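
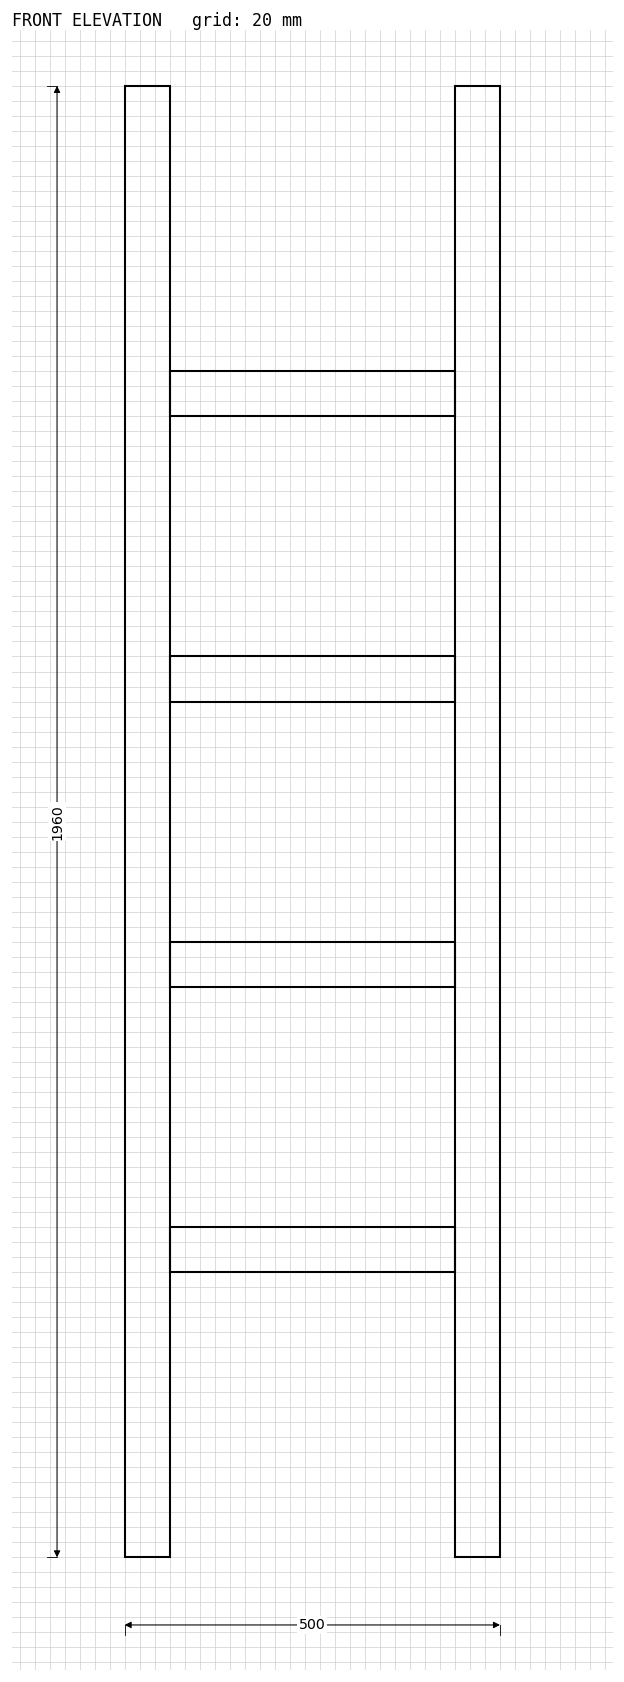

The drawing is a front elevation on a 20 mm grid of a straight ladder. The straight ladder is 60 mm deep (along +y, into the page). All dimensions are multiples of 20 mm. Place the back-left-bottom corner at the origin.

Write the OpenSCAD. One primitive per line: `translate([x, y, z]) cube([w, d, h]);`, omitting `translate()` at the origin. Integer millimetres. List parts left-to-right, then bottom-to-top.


cube([60, 60, 1960]);
translate([60, 0, 380]) cube([380, 60, 60]);
translate([60, 0, 760]) cube([380, 60, 60]);
translate([60, 0, 1140]) cube([380, 60, 60]);
translate([60, 0, 1520]) cube([380, 60, 60]);
translate([440, 0, 0]) cube([60, 60, 1960]);


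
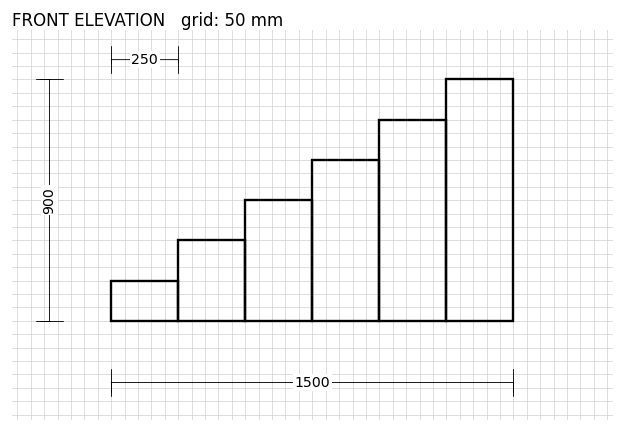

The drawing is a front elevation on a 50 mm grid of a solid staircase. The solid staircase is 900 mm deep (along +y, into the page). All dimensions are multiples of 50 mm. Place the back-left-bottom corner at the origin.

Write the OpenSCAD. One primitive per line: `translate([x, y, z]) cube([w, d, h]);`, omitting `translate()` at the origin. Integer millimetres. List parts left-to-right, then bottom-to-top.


cube([250, 900, 150]);
translate([250, 0, 0]) cube([250, 900, 300]);
translate([500, 0, 0]) cube([250, 900, 450]);
translate([750, 0, 0]) cube([250, 900, 600]);
translate([1000, 0, 0]) cube([250, 900, 750]);
translate([1250, 0, 0]) cube([250, 900, 900]);


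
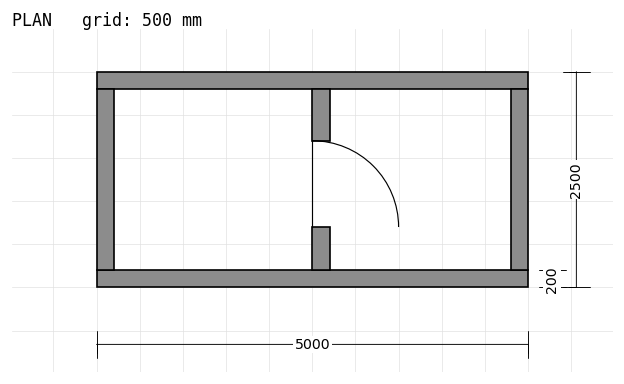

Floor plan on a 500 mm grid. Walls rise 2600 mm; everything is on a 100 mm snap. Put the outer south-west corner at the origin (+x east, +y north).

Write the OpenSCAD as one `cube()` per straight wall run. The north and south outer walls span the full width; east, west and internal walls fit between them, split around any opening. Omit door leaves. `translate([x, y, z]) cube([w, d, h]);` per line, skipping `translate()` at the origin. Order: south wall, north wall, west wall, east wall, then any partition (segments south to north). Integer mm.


cube([5000, 200, 2600]);
translate([0, 2300, 0]) cube([5000, 200, 2600]);
translate([0, 200, 0]) cube([200, 2100, 2600]);
translate([4800, 200, 0]) cube([200, 2100, 2600]);
translate([2500, 200, 0]) cube([200, 500, 2600]);
translate([2500, 1700, 0]) cube([200, 600, 2600]);


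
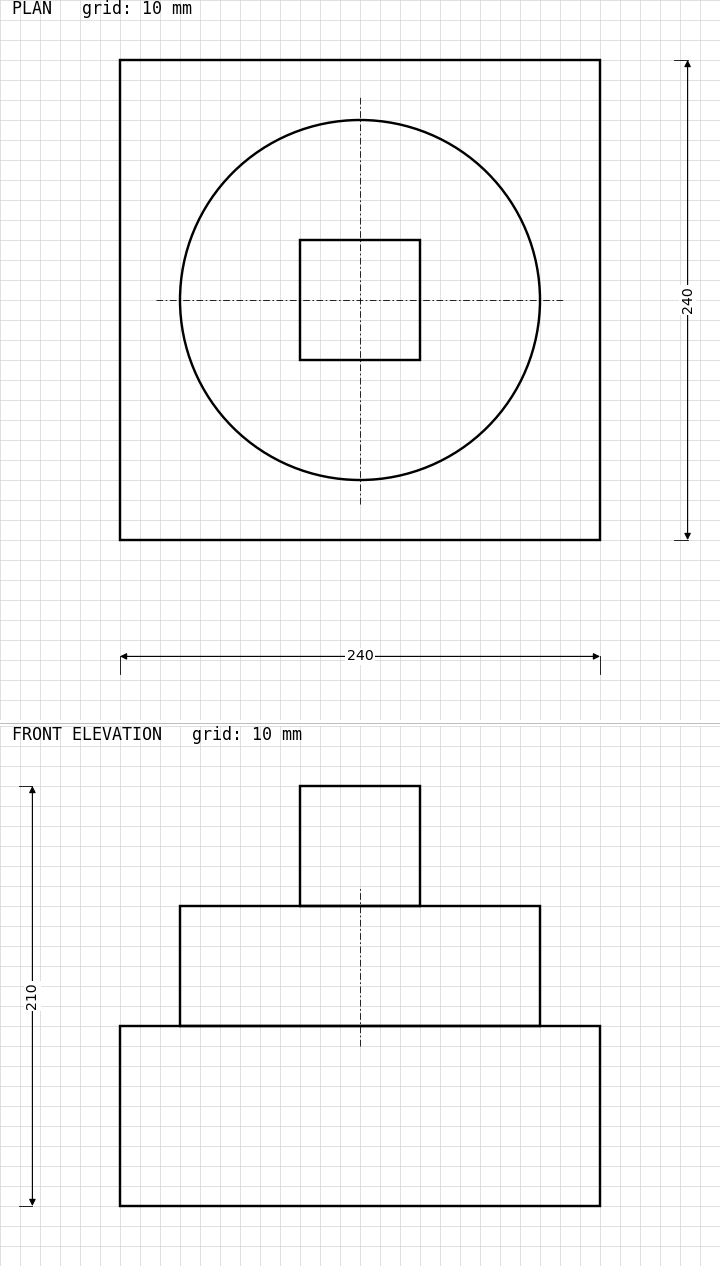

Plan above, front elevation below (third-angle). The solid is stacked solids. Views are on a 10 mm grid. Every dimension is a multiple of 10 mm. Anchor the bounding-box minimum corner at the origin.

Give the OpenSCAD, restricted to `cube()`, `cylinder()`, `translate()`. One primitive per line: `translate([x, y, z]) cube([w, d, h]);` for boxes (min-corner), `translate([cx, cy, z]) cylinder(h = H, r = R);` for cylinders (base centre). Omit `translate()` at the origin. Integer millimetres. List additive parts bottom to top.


cube([240, 240, 90]);
translate([120, 120, 90]) cylinder(h = 60, r = 90);
translate([90, 90, 150]) cube([60, 60, 60]);


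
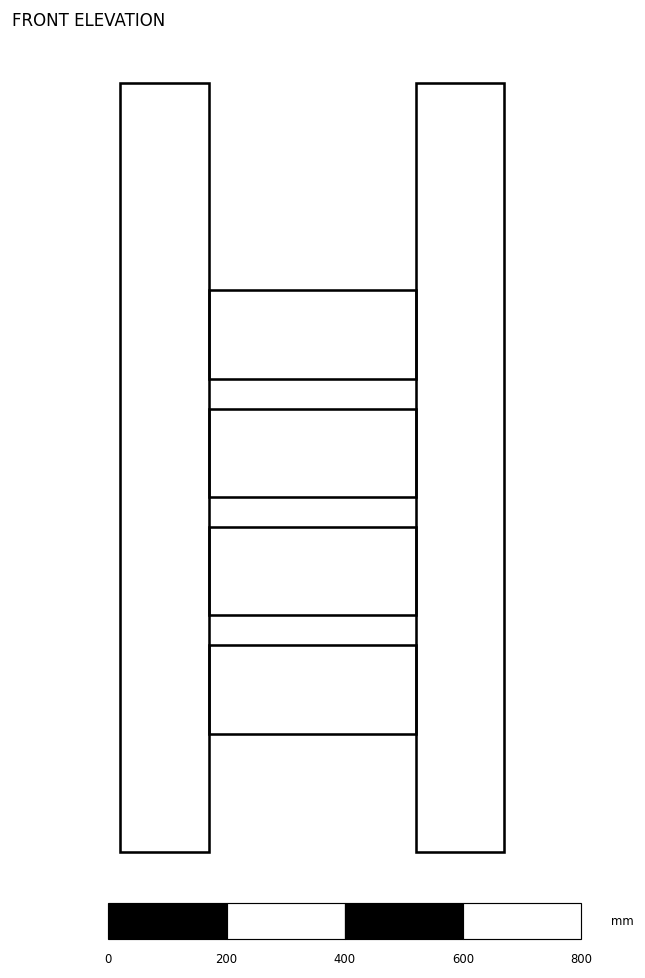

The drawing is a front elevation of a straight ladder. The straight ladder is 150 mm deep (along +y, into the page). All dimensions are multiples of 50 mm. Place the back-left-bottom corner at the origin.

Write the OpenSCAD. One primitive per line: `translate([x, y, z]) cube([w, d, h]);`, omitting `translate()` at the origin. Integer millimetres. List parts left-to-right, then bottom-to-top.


cube([150, 150, 1300]);
translate([150, 0, 200]) cube([350, 150, 150]);
translate([150, 0, 400]) cube([350, 150, 150]);
translate([150, 0, 600]) cube([350, 150, 150]);
translate([150, 0, 800]) cube([350, 150, 150]);
translate([500, 0, 0]) cube([150, 150, 1300]);


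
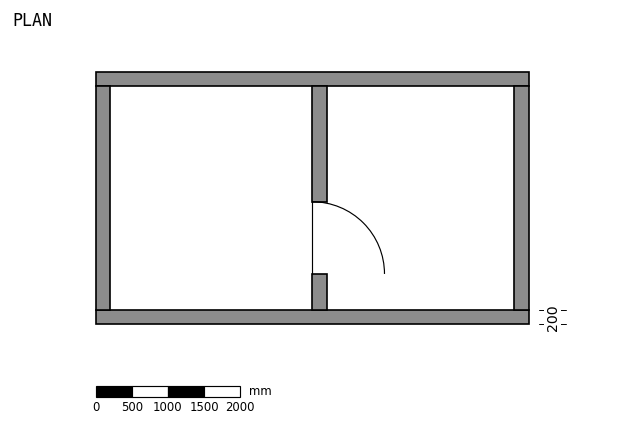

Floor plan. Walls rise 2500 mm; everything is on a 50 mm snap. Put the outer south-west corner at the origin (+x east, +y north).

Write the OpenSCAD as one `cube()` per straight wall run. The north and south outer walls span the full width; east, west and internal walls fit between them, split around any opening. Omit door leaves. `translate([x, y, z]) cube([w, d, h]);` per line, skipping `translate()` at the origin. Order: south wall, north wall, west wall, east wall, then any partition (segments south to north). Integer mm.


cube([6000, 200, 2500]);
translate([0, 3300, 0]) cube([6000, 200, 2500]);
translate([0, 200, 0]) cube([200, 3100, 2500]);
translate([5800, 200, 0]) cube([200, 3100, 2500]);
translate([3000, 200, 0]) cube([200, 500, 2500]);
translate([3000, 1700, 0]) cube([200, 1600, 2500]);


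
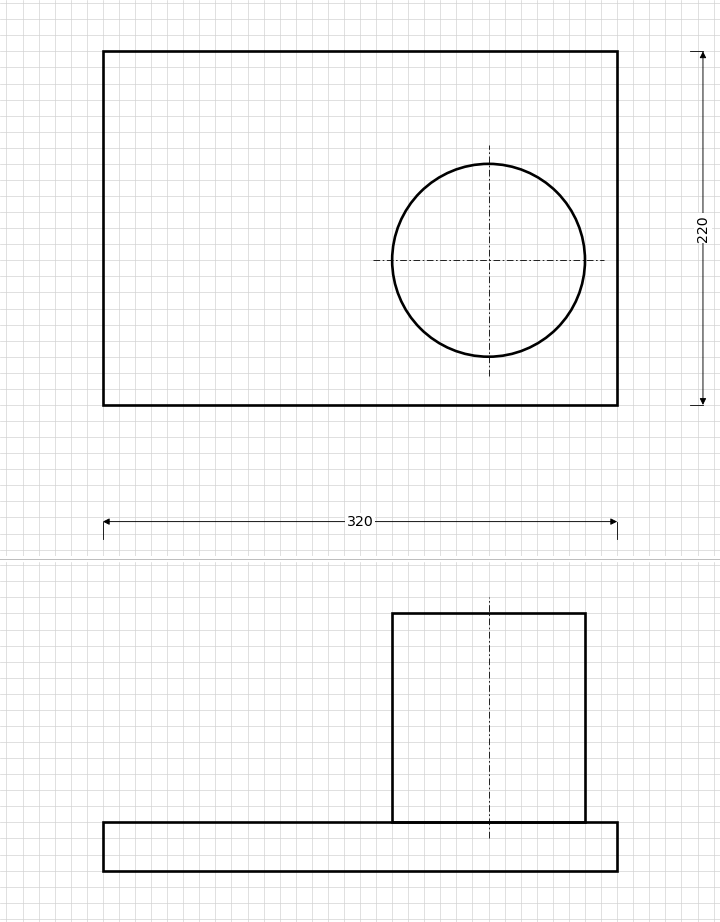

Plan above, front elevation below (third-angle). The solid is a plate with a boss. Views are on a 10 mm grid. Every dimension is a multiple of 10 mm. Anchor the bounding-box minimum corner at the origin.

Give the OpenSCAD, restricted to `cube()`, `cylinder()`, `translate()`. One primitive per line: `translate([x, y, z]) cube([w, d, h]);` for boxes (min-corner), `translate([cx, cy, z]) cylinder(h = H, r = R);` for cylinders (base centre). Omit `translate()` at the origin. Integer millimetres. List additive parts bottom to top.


cube([320, 220, 30]);
translate([240, 90, 30]) cylinder(h = 130, r = 60);


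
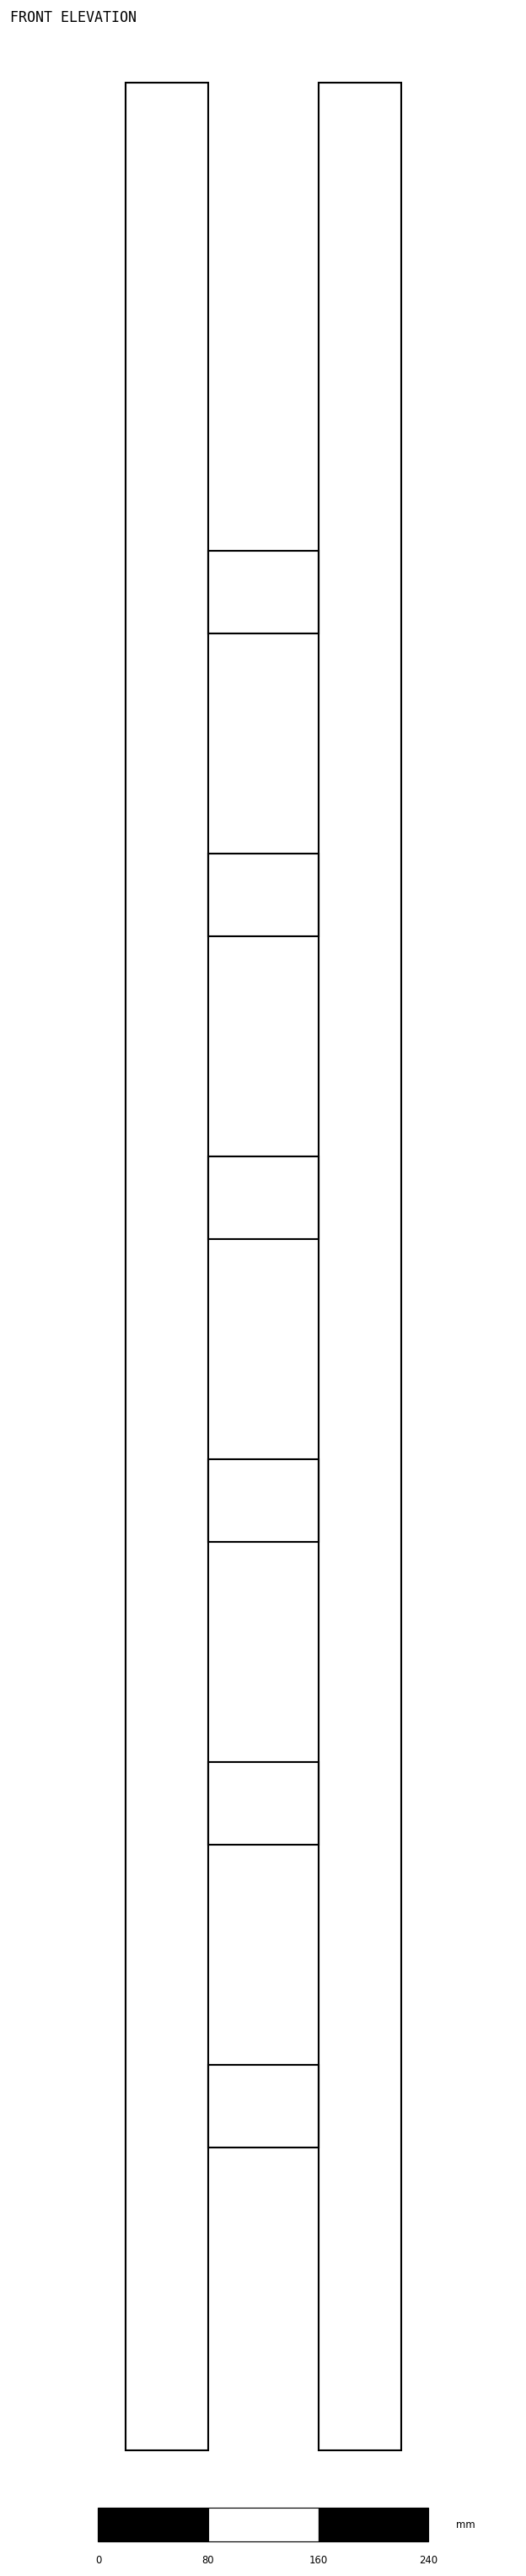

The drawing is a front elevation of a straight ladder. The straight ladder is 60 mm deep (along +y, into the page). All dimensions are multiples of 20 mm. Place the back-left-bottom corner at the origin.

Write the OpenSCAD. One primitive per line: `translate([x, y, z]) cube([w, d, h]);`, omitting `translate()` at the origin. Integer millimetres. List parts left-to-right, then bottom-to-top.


cube([60, 60, 1720]);
translate([60, 0, 220]) cube([80, 60, 60]);
translate([60, 0, 440]) cube([80, 60, 60]);
translate([60, 0, 660]) cube([80, 60, 60]);
translate([60, 0, 880]) cube([80, 60, 60]);
translate([60, 0, 1100]) cube([80, 60, 60]);
translate([60, 0, 1320]) cube([80, 60, 60]);
translate([140, 0, 0]) cube([60, 60, 1720]);


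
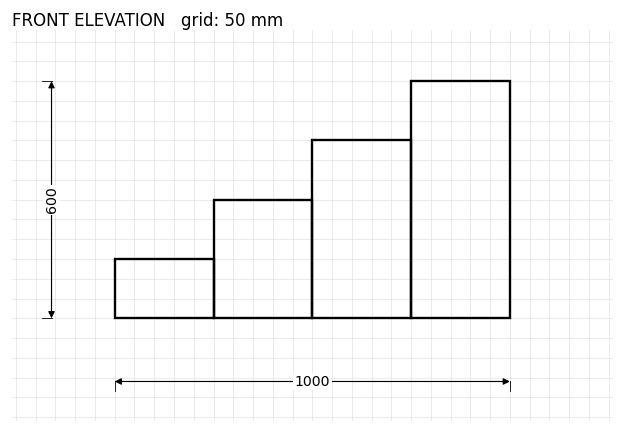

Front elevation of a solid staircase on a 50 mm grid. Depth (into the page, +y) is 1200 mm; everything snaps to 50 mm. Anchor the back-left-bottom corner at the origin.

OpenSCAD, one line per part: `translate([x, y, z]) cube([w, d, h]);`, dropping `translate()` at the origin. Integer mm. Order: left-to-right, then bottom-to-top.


cube([250, 1200, 150]);
translate([250, 0, 0]) cube([250, 1200, 300]);
translate([500, 0, 0]) cube([250, 1200, 450]);
translate([750, 0, 0]) cube([250, 1200, 600]);


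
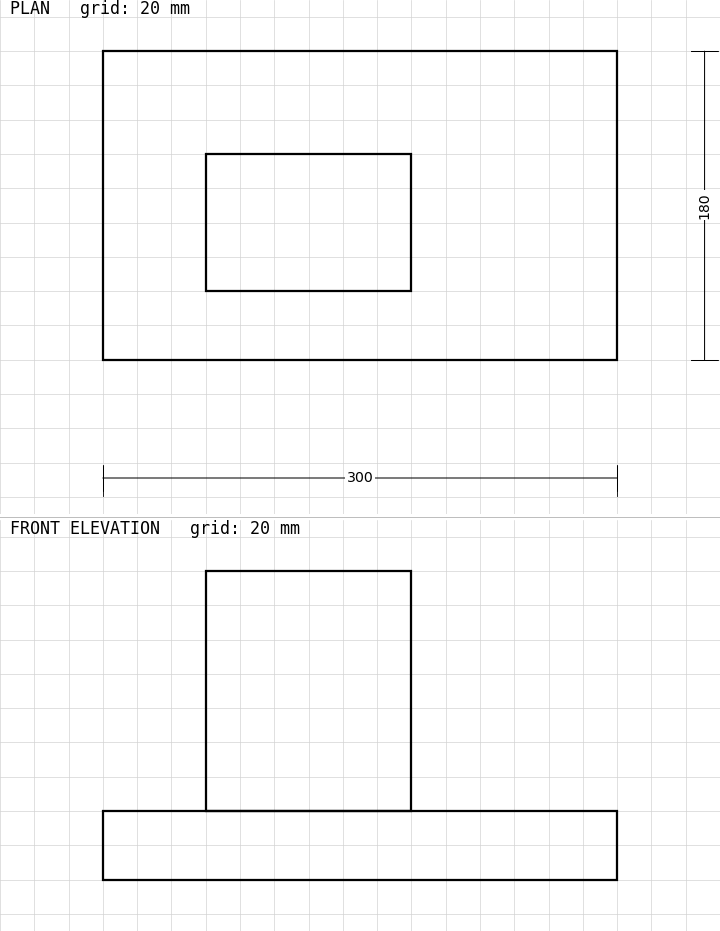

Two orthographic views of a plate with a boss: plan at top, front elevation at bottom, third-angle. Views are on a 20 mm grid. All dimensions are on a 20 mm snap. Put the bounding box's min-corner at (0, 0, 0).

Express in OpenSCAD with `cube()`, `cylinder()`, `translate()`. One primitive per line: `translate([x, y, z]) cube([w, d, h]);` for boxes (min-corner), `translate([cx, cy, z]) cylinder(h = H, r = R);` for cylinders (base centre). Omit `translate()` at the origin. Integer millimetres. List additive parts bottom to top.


cube([300, 180, 40]);
translate([60, 40, 40]) cube([120, 80, 140]);


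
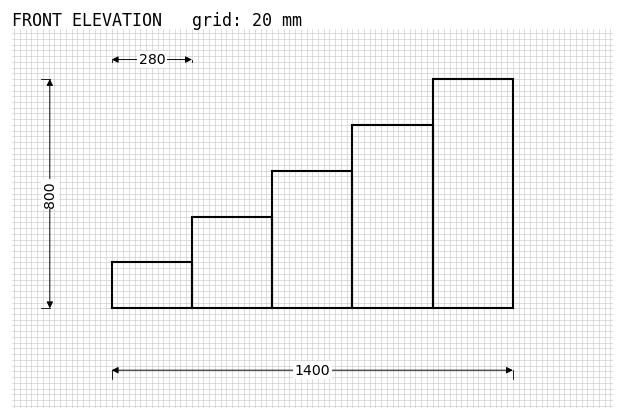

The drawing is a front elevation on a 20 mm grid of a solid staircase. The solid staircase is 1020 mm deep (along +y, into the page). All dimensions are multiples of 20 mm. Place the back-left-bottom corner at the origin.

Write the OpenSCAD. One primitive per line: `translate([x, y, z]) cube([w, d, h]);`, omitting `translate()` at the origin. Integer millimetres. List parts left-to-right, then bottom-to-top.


cube([280, 1020, 160]);
translate([280, 0, 0]) cube([280, 1020, 320]);
translate([560, 0, 0]) cube([280, 1020, 480]);
translate([840, 0, 0]) cube([280, 1020, 640]);
translate([1120, 0, 0]) cube([280, 1020, 800]);


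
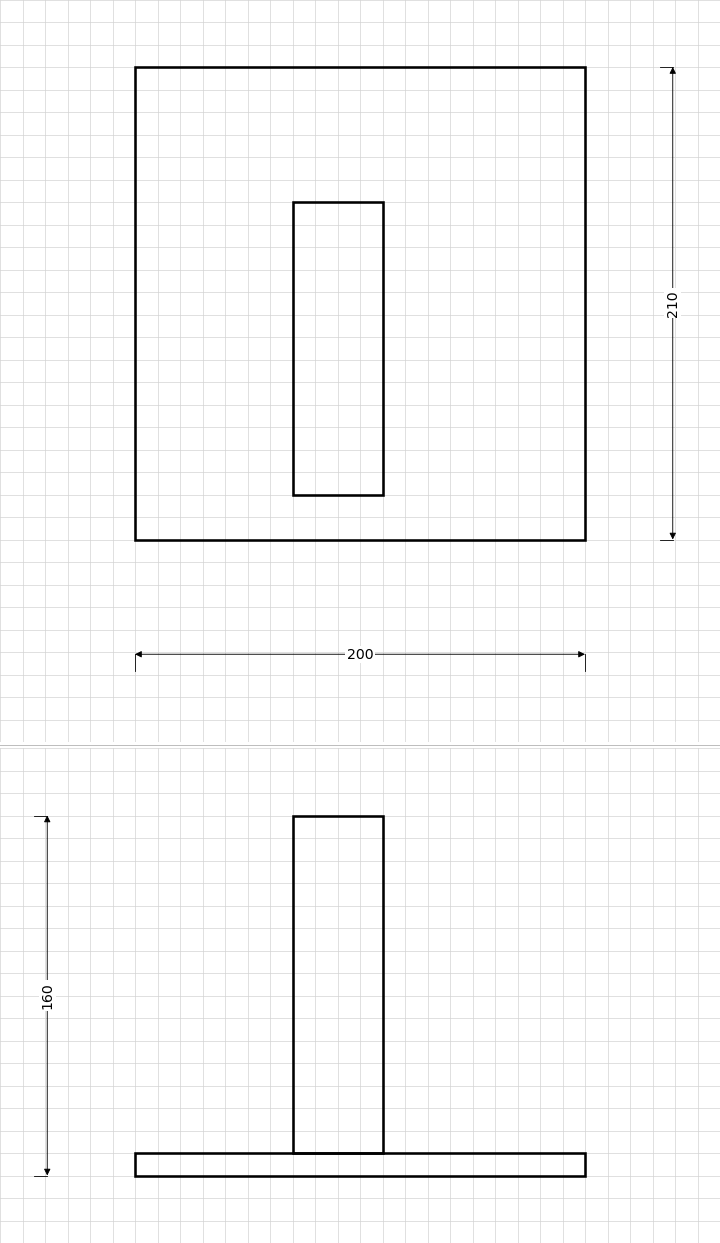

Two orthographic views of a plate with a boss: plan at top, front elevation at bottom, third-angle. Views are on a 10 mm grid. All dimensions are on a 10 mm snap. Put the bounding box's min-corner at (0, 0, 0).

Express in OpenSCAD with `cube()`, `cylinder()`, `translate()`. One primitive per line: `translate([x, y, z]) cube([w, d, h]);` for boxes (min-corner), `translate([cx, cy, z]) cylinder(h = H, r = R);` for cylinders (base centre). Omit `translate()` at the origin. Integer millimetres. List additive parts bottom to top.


cube([200, 210, 10]);
translate([70, 20, 10]) cube([40, 130, 150]);


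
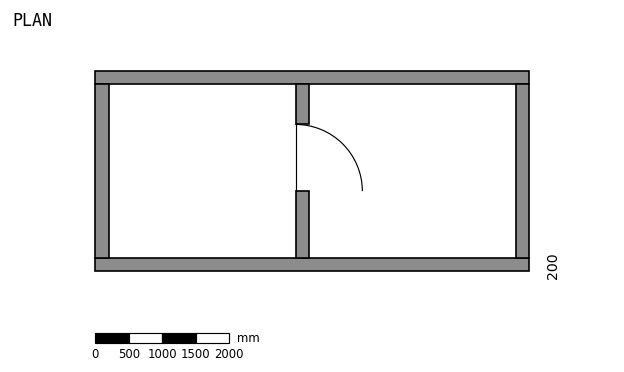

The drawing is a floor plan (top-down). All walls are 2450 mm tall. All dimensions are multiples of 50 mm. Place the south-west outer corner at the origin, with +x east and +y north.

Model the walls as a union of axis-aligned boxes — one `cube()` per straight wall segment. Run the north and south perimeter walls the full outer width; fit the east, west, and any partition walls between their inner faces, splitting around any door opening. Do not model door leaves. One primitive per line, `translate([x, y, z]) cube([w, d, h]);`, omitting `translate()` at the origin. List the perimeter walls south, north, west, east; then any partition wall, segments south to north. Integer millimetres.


cube([6500, 200, 2450]);
translate([0, 2800, 0]) cube([6500, 200, 2450]);
translate([0, 200, 0]) cube([200, 2600, 2450]);
translate([6300, 200, 0]) cube([200, 2600, 2450]);
translate([3000, 200, 0]) cube([200, 1000, 2450]);
translate([3000, 2200, 0]) cube([200, 600, 2450]);


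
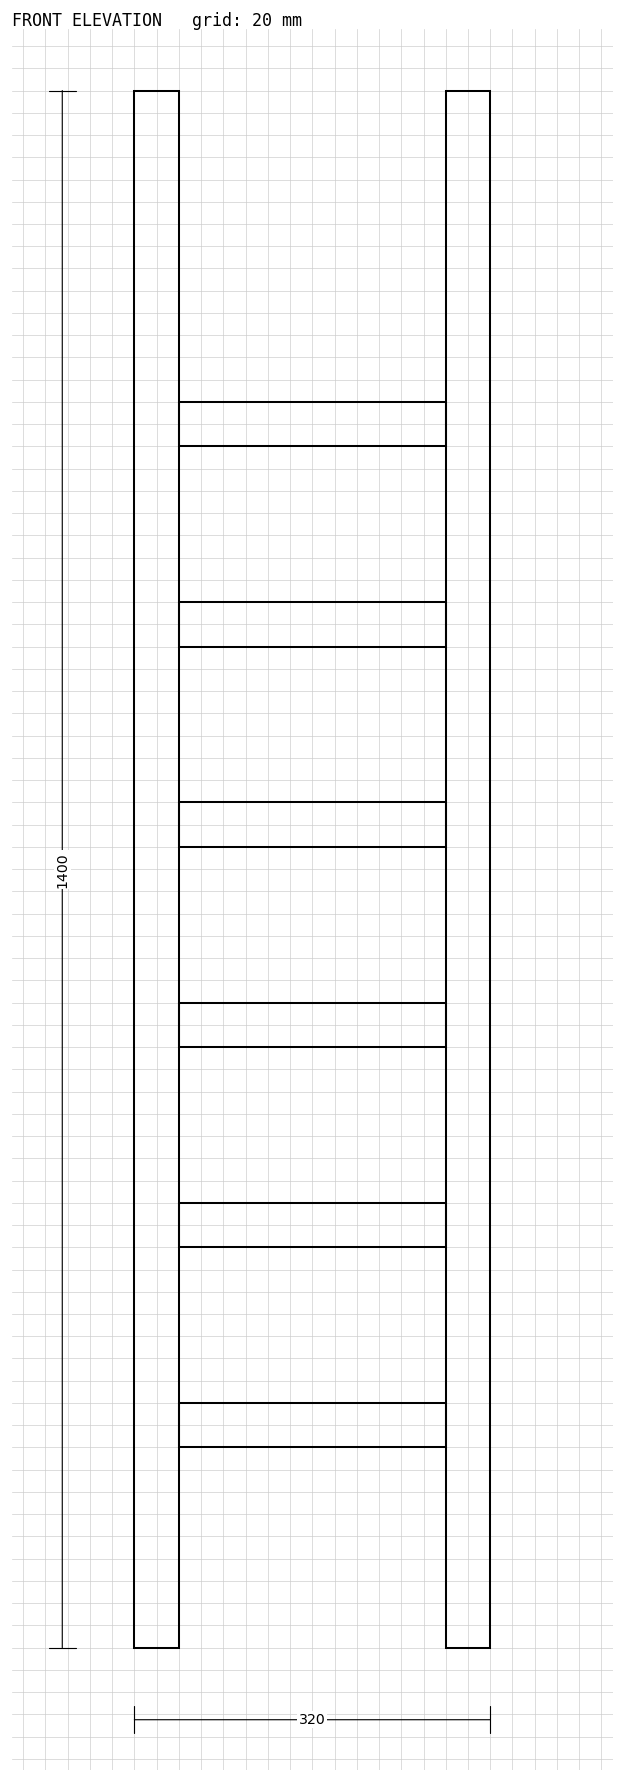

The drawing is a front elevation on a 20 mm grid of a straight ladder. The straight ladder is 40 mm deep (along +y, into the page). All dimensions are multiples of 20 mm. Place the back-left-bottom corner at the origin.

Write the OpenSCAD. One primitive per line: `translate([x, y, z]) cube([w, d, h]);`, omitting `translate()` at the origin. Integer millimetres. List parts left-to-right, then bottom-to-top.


cube([40, 40, 1400]);
translate([40, 0, 180]) cube([240, 40, 40]);
translate([40, 0, 360]) cube([240, 40, 40]);
translate([40, 0, 540]) cube([240, 40, 40]);
translate([40, 0, 720]) cube([240, 40, 40]);
translate([40, 0, 900]) cube([240, 40, 40]);
translate([40, 0, 1080]) cube([240, 40, 40]);
translate([280, 0, 0]) cube([40, 40, 1400]);


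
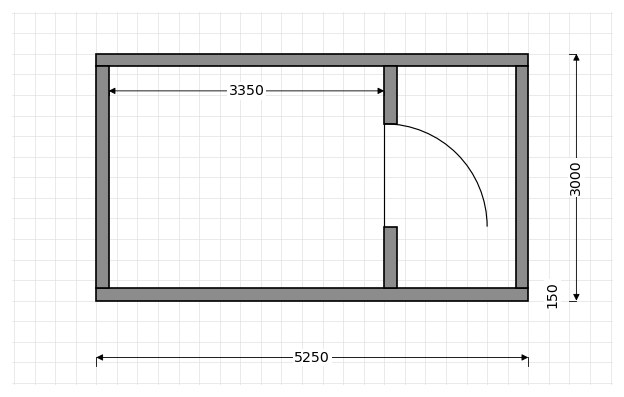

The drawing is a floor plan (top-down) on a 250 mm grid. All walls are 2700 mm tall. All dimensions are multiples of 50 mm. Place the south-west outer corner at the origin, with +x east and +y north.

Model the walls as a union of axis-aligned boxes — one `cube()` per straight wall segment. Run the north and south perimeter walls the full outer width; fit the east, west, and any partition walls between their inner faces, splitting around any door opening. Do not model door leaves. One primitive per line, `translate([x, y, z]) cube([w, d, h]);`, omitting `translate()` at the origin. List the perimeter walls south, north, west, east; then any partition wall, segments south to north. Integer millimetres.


cube([5250, 150, 2700]);
translate([0, 2850, 0]) cube([5250, 150, 2700]);
translate([0, 150, 0]) cube([150, 2700, 2700]);
translate([5100, 150, 0]) cube([150, 2700, 2700]);
translate([3500, 150, 0]) cube([150, 750, 2700]);
translate([3500, 2150, 0]) cube([150, 700, 2700]);


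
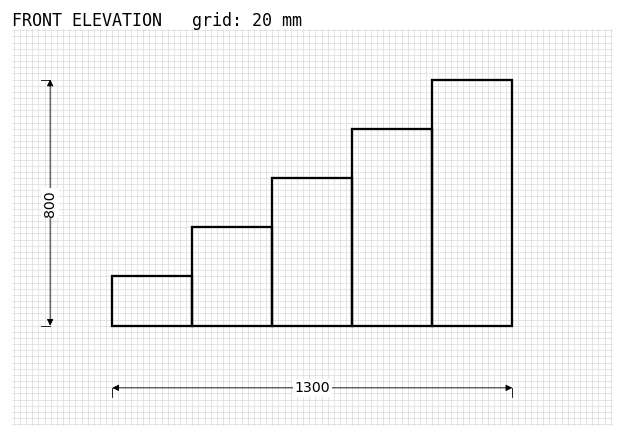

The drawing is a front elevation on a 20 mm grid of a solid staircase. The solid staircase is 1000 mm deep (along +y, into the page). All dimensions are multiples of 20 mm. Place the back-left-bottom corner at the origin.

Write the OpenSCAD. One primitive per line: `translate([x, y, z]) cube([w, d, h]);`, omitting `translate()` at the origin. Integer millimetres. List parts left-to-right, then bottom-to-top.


cube([260, 1000, 160]);
translate([260, 0, 0]) cube([260, 1000, 320]);
translate([520, 0, 0]) cube([260, 1000, 480]);
translate([780, 0, 0]) cube([260, 1000, 640]);
translate([1040, 0, 0]) cube([260, 1000, 800]);


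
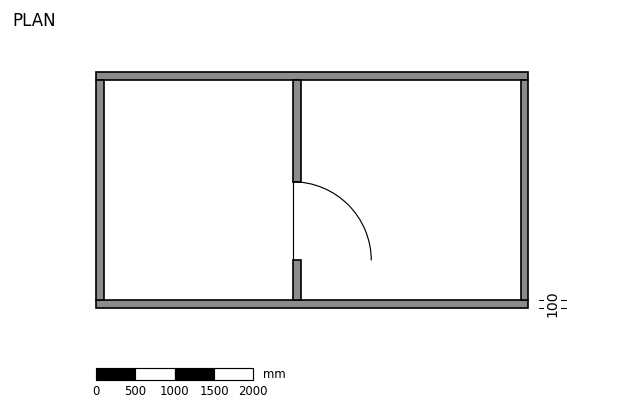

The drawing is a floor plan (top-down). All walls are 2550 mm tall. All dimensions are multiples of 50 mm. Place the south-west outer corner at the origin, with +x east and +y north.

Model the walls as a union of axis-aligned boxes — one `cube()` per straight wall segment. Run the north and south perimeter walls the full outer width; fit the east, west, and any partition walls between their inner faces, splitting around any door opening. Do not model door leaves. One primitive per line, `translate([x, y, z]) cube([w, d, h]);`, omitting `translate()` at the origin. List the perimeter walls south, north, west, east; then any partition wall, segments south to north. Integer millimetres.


cube([5500, 100, 2550]);
translate([0, 2900, 0]) cube([5500, 100, 2550]);
translate([0, 100, 0]) cube([100, 2800, 2550]);
translate([5400, 100, 0]) cube([100, 2800, 2550]);
translate([2500, 100, 0]) cube([100, 500, 2550]);
translate([2500, 1600, 0]) cube([100, 1300, 2550]);


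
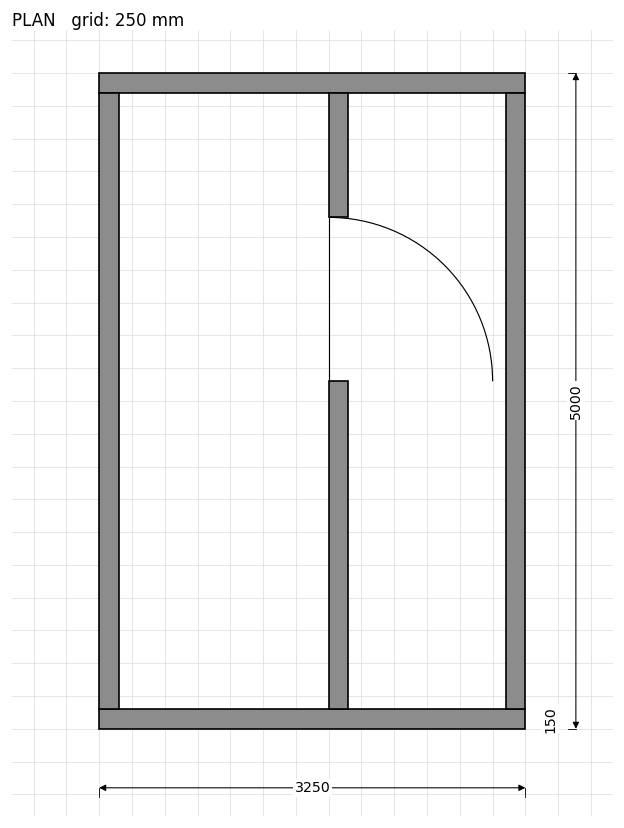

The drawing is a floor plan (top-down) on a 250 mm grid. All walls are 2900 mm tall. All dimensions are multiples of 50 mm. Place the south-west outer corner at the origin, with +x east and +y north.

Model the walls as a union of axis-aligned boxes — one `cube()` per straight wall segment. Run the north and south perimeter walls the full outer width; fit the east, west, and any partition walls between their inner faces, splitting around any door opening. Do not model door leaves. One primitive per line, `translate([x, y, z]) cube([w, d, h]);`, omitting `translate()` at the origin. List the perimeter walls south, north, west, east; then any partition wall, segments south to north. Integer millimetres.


cube([3250, 150, 2900]);
translate([0, 4850, 0]) cube([3250, 150, 2900]);
translate([0, 150, 0]) cube([150, 4700, 2900]);
translate([3100, 150, 0]) cube([150, 4700, 2900]);
translate([1750, 150, 0]) cube([150, 2500, 2900]);
translate([1750, 3900, 0]) cube([150, 950, 2900]);


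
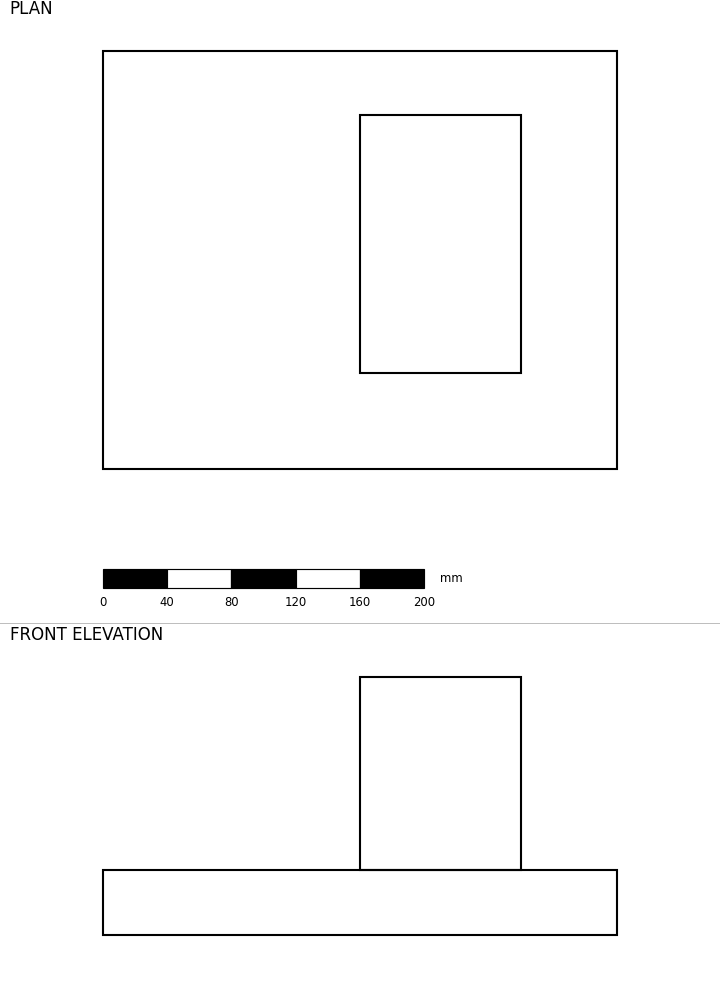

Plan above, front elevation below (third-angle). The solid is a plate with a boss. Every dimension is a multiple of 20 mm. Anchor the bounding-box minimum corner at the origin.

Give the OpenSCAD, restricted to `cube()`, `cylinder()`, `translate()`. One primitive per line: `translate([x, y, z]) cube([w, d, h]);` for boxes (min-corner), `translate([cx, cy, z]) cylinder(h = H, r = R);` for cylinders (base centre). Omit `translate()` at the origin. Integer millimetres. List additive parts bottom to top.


cube([320, 260, 40]);
translate([160, 60, 40]) cube([100, 160, 120]);


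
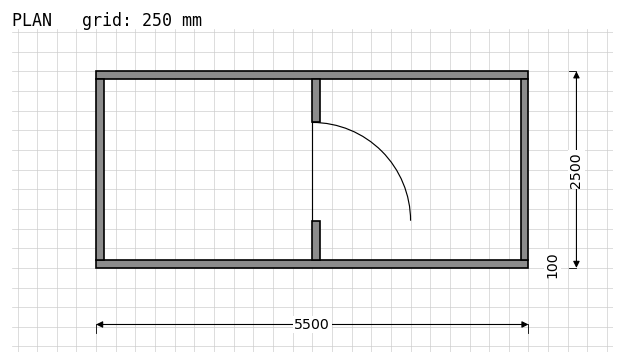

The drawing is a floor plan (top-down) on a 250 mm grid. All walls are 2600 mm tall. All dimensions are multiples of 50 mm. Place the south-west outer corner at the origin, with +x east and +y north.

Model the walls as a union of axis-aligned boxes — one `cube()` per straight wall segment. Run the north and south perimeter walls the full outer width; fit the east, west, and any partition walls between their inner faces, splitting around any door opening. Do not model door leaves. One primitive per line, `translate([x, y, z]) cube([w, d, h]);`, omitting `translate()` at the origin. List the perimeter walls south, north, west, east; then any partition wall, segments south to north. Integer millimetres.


cube([5500, 100, 2600]);
translate([0, 2400, 0]) cube([5500, 100, 2600]);
translate([0, 100, 0]) cube([100, 2300, 2600]);
translate([5400, 100, 0]) cube([100, 2300, 2600]);
translate([2750, 100, 0]) cube([100, 500, 2600]);
translate([2750, 1850, 0]) cube([100, 550, 2600]);


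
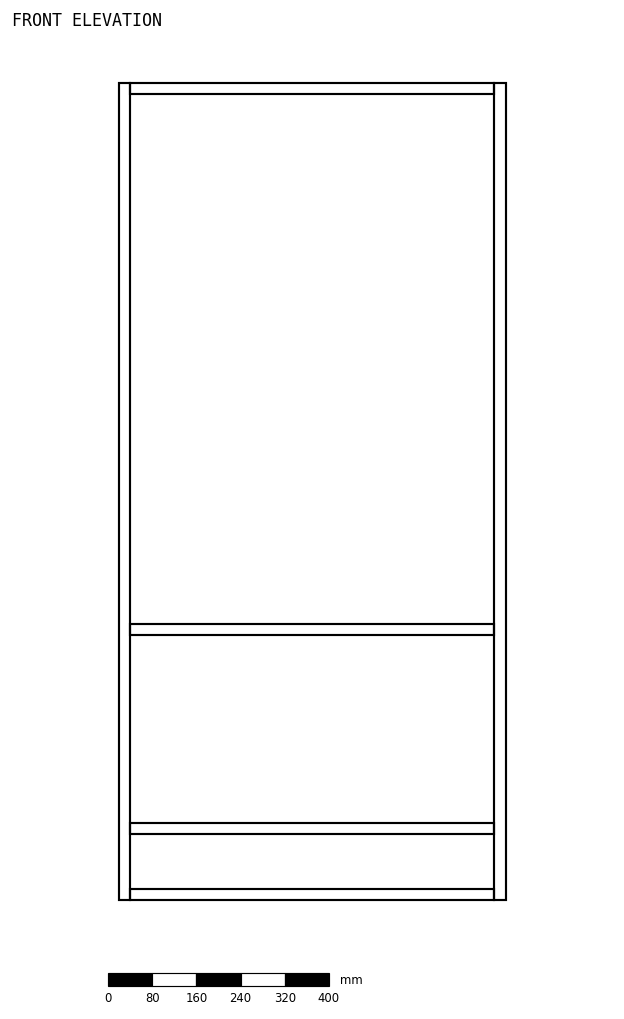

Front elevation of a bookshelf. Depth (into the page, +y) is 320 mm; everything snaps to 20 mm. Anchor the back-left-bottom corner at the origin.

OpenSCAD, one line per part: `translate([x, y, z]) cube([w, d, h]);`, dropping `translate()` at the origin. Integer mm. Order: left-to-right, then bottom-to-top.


cube([20, 320, 1480]);
translate([20, 0, 0]) cube([660, 320, 20]);
translate([20, 0, 120]) cube([660, 320, 20]);
translate([20, 0, 480]) cube([660, 320, 20]);
translate([20, 0, 1460]) cube([660, 320, 20]);
translate([680, 0, 0]) cube([20, 320, 1480]);


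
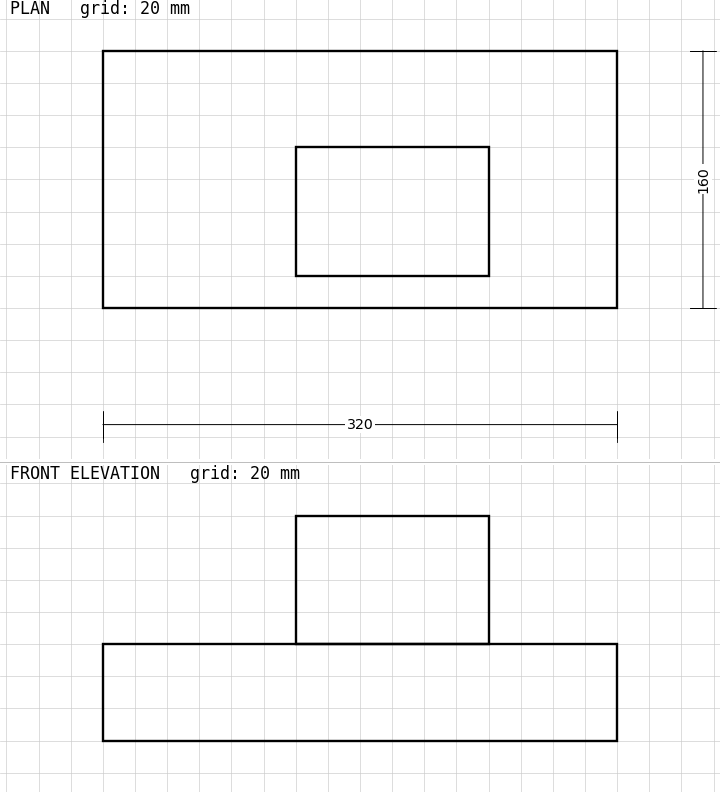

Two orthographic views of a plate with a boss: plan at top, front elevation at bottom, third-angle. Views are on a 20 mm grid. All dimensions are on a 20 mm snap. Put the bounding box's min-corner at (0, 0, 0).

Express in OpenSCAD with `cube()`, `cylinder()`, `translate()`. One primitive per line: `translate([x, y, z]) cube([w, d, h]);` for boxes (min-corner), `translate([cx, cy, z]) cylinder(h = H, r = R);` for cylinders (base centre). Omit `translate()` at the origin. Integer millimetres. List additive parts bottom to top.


cube([320, 160, 60]);
translate([120, 20, 60]) cube([120, 80, 80]);


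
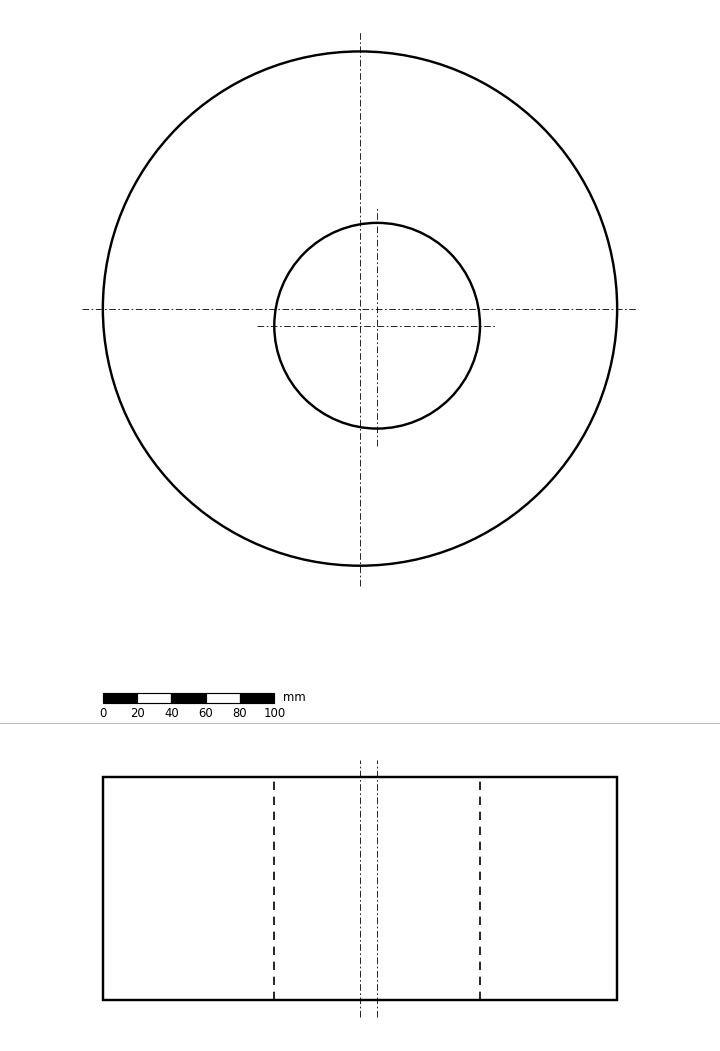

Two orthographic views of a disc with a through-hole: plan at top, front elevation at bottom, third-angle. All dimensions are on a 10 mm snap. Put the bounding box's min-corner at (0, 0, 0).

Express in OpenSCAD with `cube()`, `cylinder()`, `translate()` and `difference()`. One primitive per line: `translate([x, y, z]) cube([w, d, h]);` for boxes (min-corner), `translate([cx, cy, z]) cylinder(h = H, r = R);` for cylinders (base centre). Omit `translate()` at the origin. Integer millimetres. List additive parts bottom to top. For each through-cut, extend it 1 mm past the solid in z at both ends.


difference() {
  translate([150, 150, 0]) cylinder(h = 130, r = 150);
  translate([160, 140, -1]) cylinder(h = 132, r = 60);
}


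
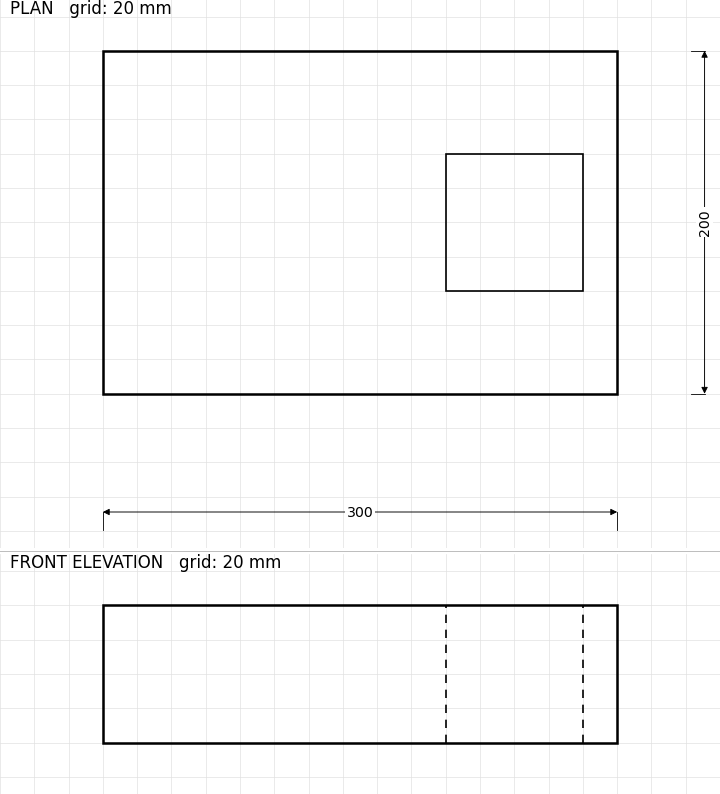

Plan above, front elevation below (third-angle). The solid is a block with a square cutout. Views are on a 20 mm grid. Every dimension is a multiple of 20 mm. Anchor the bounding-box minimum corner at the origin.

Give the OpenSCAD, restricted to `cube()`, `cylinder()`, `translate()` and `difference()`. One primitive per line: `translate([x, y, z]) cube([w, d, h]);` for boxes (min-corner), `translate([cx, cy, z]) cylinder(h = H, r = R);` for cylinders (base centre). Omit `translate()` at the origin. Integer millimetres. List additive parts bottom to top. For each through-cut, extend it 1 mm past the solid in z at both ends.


difference() {
  cube([300, 200, 80]);
  translate([200, 60, -1]) cube([80, 80, 82]);
}


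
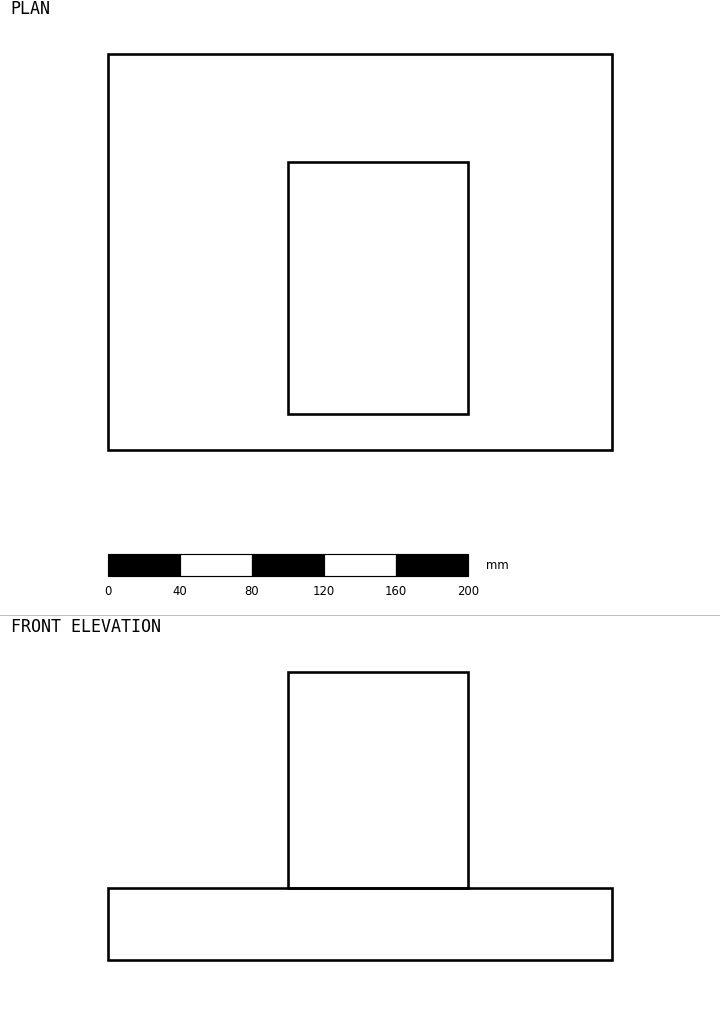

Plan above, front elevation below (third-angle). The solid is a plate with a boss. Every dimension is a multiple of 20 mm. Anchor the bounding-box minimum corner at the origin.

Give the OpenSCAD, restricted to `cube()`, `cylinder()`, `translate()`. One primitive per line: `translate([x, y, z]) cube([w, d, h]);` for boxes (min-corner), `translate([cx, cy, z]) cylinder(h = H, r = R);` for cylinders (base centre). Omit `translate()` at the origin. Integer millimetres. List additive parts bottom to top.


cube([280, 220, 40]);
translate([100, 20, 40]) cube([100, 140, 120]);


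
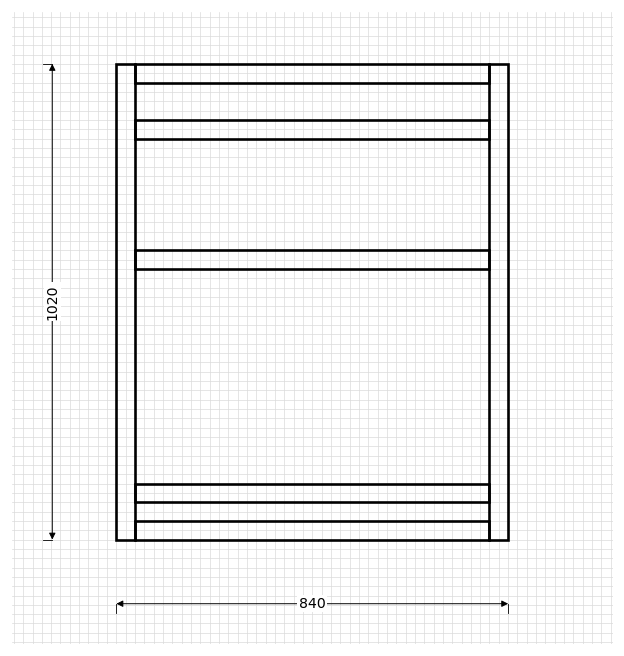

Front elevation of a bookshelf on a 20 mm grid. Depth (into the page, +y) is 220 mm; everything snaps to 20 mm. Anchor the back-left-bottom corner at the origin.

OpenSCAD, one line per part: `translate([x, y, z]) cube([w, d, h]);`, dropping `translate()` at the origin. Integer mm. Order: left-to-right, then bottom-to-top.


cube([40, 220, 1020]);
translate([40, 0, 0]) cube([760, 220, 40]);
translate([40, 0, 80]) cube([760, 220, 40]);
translate([40, 0, 580]) cube([760, 220, 40]);
translate([40, 0, 860]) cube([760, 220, 40]);
translate([40, 0, 980]) cube([760, 220, 40]);
translate([800, 0, 0]) cube([40, 220, 1020]);


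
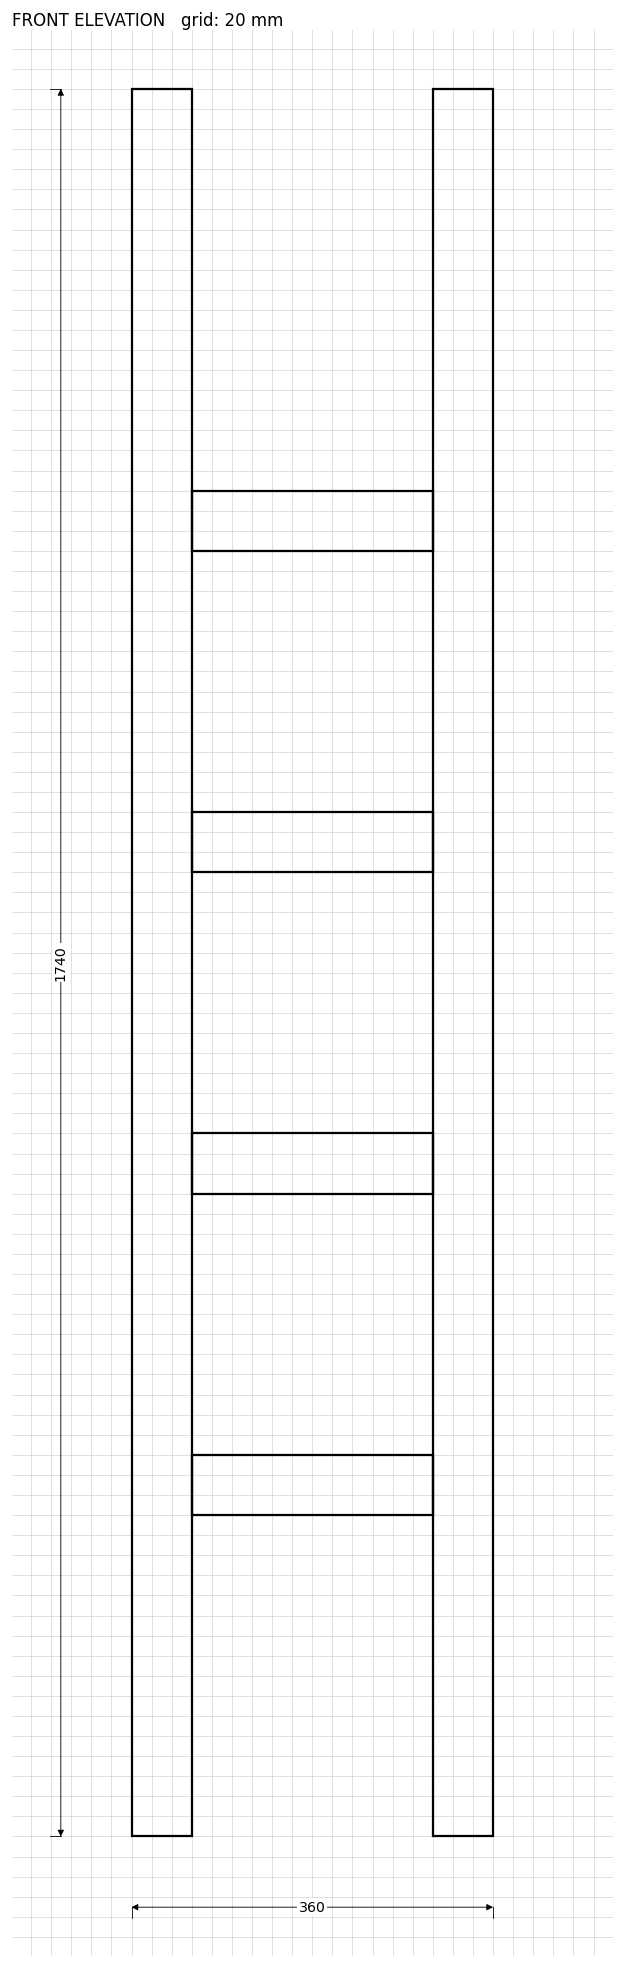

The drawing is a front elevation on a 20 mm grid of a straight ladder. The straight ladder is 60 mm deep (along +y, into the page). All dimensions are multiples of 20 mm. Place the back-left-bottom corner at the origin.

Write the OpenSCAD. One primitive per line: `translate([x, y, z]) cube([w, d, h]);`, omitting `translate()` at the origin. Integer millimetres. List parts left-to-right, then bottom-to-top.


cube([60, 60, 1740]);
translate([60, 0, 320]) cube([240, 60, 60]);
translate([60, 0, 640]) cube([240, 60, 60]);
translate([60, 0, 960]) cube([240, 60, 60]);
translate([60, 0, 1280]) cube([240, 60, 60]);
translate([300, 0, 0]) cube([60, 60, 1740]);


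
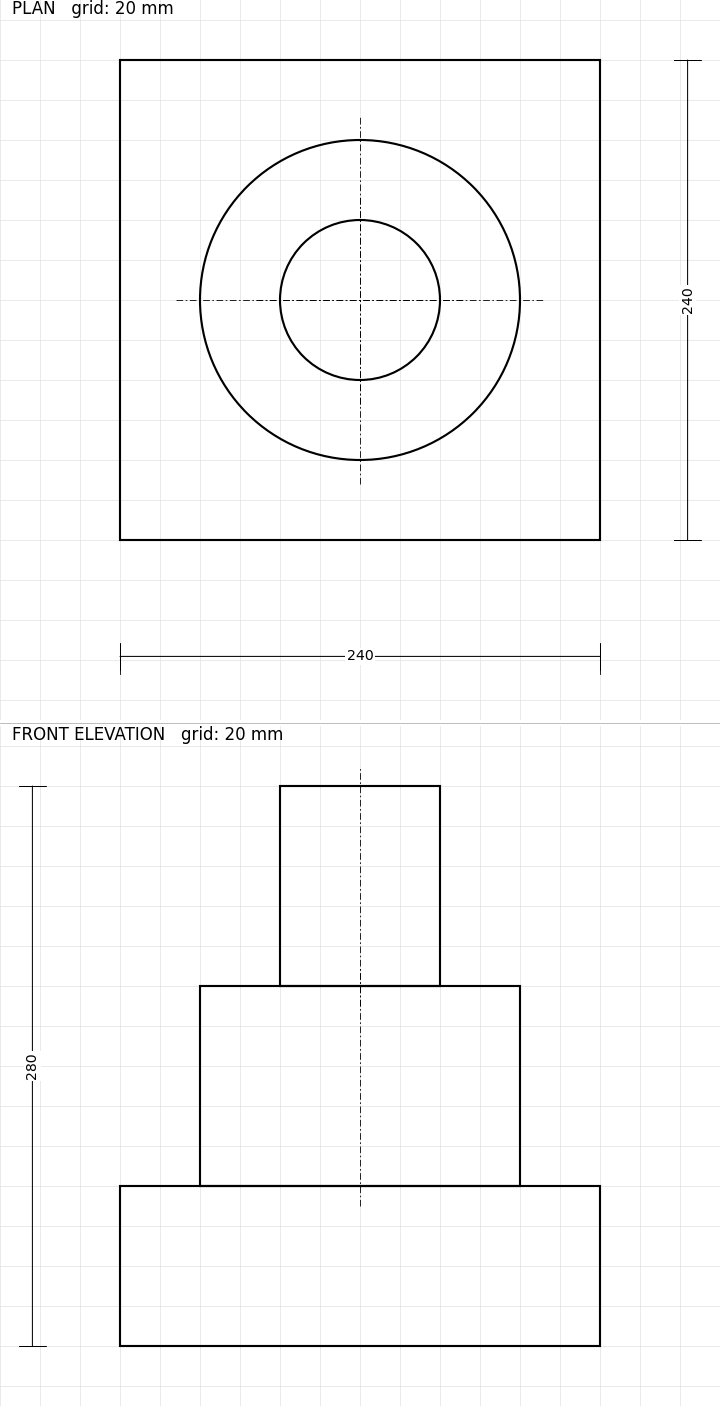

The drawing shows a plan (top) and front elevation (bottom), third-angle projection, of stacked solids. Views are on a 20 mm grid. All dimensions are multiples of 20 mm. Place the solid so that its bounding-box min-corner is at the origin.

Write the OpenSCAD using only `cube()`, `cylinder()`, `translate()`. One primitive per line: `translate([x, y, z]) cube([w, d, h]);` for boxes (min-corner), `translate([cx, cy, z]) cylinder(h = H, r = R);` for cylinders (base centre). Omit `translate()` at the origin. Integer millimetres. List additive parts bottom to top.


cube([240, 240, 80]);
translate([120, 120, 80]) cylinder(h = 100, r = 80);
translate([120, 120, 180]) cylinder(h = 100, r = 40);


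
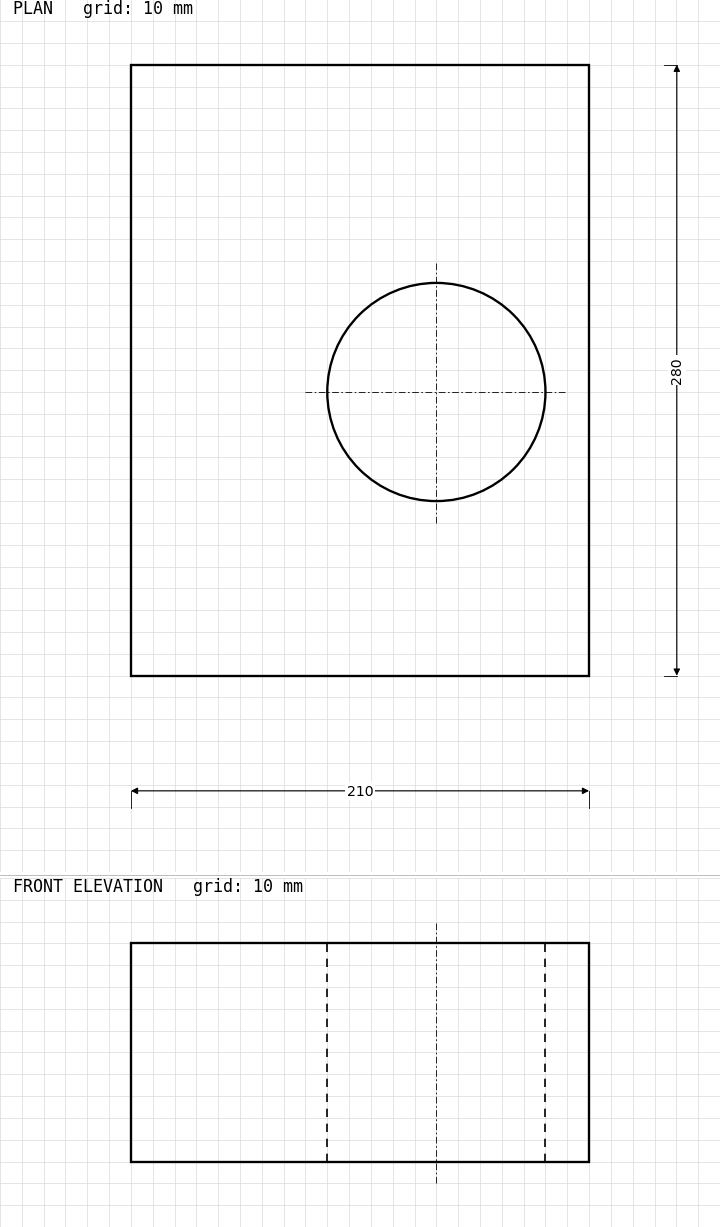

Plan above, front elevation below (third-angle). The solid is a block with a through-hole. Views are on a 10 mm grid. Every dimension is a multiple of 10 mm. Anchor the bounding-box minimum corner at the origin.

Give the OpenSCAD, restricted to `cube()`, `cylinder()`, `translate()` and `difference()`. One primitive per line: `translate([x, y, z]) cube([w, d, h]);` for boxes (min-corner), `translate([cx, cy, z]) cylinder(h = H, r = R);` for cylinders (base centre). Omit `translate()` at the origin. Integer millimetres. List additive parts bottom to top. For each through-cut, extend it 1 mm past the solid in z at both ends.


difference() {
  cube([210, 280, 100]);
  translate([140, 130, -1]) cylinder(h = 102, r = 50);
}


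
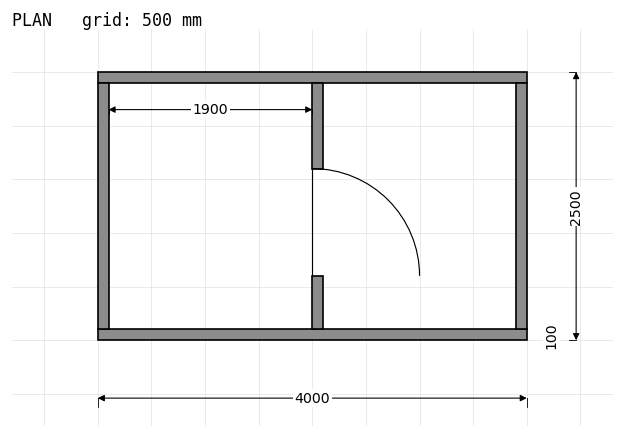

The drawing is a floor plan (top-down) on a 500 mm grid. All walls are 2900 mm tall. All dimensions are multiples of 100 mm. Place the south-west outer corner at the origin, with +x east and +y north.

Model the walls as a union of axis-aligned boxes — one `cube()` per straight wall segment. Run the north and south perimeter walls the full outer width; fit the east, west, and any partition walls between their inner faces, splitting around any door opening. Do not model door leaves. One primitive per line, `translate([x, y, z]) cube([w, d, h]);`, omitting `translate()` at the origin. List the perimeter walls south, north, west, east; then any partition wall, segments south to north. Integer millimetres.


cube([4000, 100, 2900]);
translate([0, 2400, 0]) cube([4000, 100, 2900]);
translate([0, 100, 0]) cube([100, 2300, 2900]);
translate([3900, 100, 0]) cube([100, 2300, 2900]);
translate([2000, 100, 0]) cube([100, 500, 2900]);
translate([2000, 1600, 0]) cube([100, 800, 2900]);


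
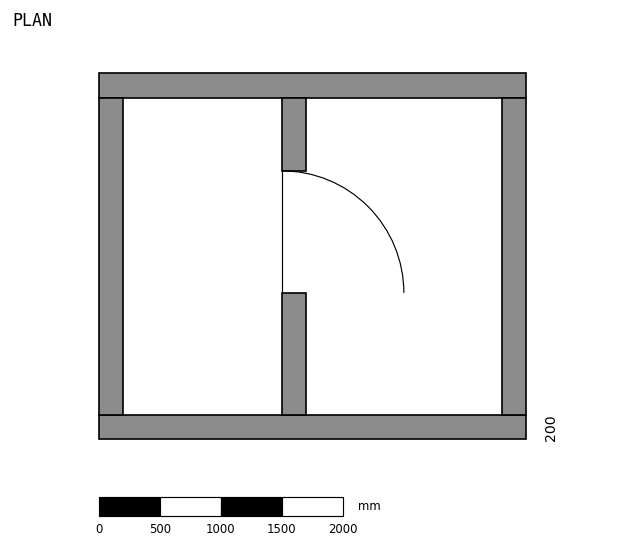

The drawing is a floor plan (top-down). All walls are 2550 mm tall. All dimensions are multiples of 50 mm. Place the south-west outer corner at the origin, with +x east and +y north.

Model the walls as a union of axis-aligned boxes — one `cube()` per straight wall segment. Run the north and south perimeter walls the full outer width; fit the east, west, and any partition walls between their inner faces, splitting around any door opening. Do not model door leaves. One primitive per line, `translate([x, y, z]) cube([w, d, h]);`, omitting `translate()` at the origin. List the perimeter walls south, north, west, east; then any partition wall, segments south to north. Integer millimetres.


cube([3500, 200, 2550]);
translate([0, 2800, 0]) cube([3500, 200, 2550]);
translate([0, 200, 0]) cube([200, 2600, 2550]);
translate([3300, 200, 0]) cube([200, 2600, 2550]);
translate([1500, 200, 0]) cube([200, 1000, 2550]);
translate([1500, 2200, 0]) cube([200, 600, 2550]);


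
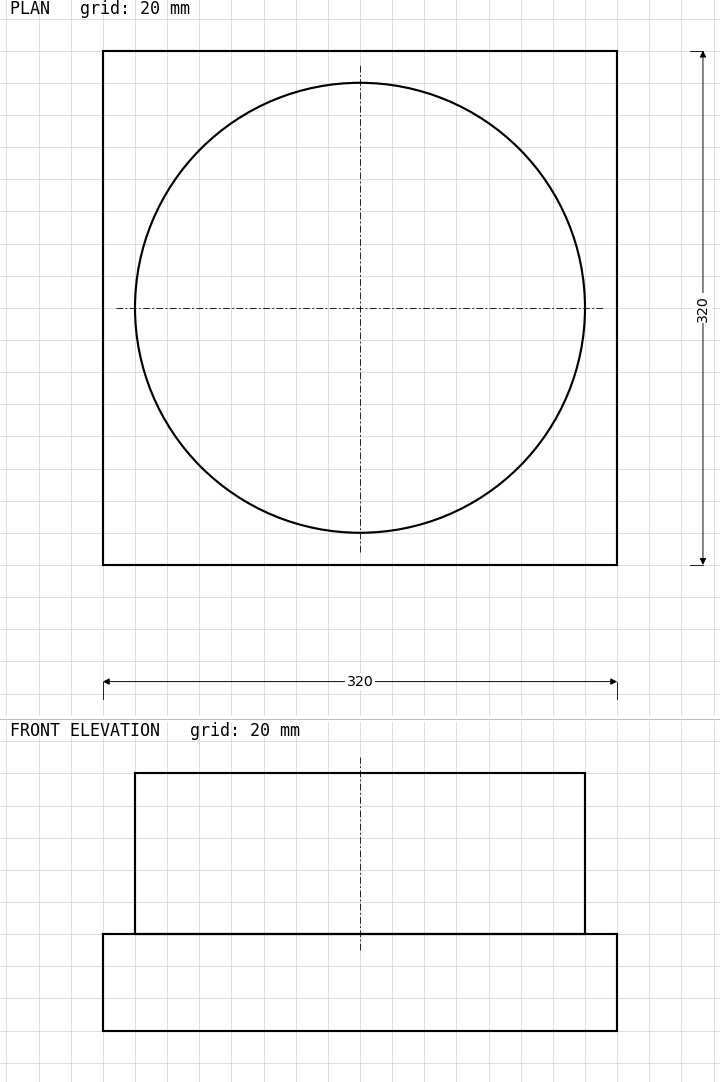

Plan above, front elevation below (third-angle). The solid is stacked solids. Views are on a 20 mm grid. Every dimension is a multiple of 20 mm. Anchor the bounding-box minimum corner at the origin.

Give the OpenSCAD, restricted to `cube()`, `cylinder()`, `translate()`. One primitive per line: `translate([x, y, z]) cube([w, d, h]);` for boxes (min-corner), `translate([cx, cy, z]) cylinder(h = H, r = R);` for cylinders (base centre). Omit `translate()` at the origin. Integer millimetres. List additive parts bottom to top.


cube([320, 320, 60]);
translate([160, 160, 60]) cylinder(h = 100, r = 140);


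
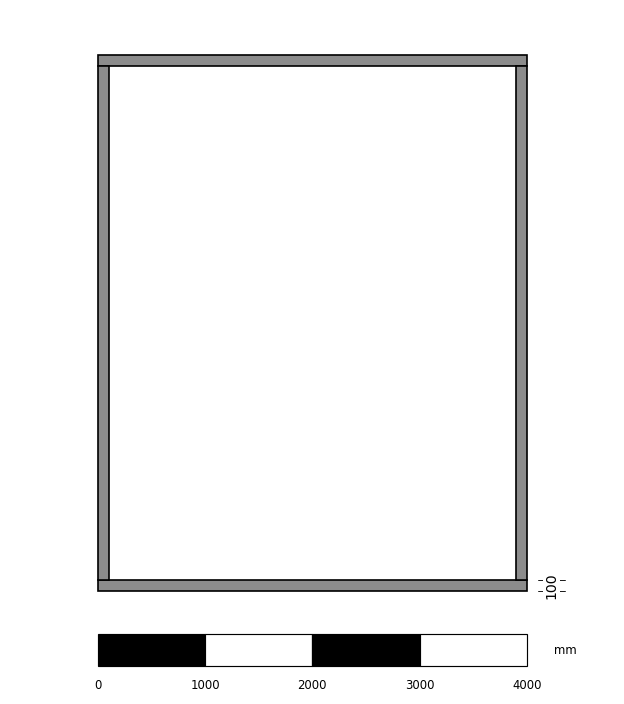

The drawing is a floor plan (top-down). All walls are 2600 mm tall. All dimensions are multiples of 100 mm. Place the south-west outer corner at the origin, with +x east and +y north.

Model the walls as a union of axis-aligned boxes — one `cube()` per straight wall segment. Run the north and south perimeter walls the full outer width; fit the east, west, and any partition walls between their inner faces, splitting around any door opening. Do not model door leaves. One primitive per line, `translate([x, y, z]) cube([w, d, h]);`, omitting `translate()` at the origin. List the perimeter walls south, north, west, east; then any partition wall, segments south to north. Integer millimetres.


cube([4000, 100, 2600]);
translate([0, 4900, 0]) cube([4000, 100, 2600]);
translate([0, 100, 0]) cube([100, 4800, 2600]);
translate([3900, 100, 0]) cube([100, 4800, 2600]);


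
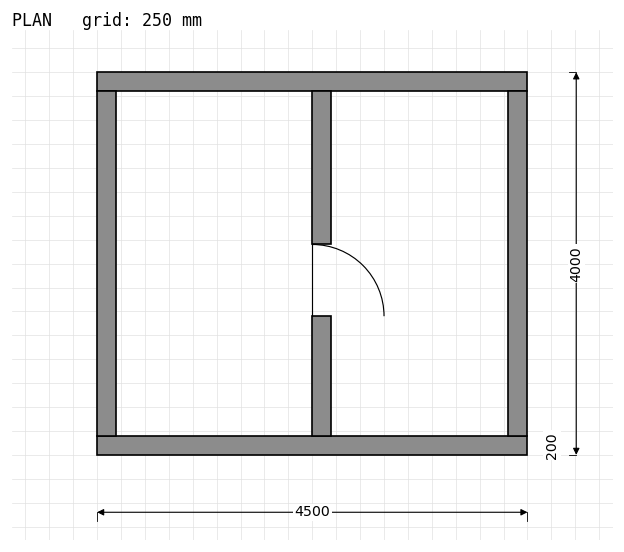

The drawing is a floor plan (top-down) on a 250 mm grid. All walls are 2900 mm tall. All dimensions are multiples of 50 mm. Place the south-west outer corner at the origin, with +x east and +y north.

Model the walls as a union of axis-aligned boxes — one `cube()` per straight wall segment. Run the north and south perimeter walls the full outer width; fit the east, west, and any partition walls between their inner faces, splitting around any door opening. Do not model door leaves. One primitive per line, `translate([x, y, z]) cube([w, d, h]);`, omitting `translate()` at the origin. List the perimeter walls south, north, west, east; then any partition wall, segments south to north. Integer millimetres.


cube([4500, 200, 2900]);
translate([0, 3800, 0]) cube([4500, 200, 2900]);
translate([0, 200, 0]) cube([200, 3600, 2900]);
translate([4300, 200, 0]) cube([200, 3600, 2900]);
translate([2250, 200, 0]) cube([200, 1250, 2900]);
translate([2250, 2200, 0]) cube([200, 1600, 2900]);


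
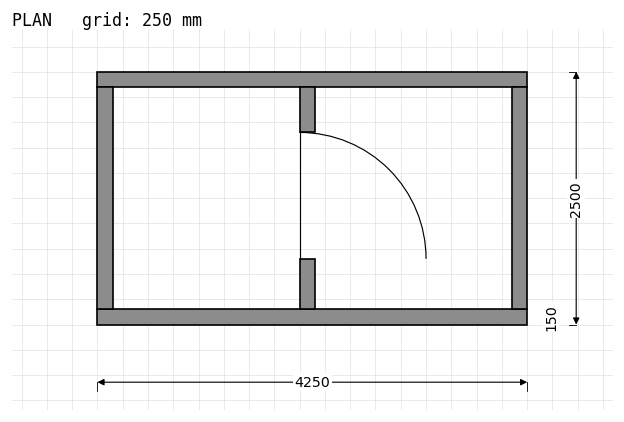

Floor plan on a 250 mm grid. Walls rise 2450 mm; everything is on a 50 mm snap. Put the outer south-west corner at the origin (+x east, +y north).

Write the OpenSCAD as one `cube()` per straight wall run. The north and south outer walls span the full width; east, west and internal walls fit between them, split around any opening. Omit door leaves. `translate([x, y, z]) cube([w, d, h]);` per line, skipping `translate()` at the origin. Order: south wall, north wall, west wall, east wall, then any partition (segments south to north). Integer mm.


cube([4250, 150, 2450]);
translate([0, 2350, 0]) cube([4250, 150, 2450]);
translate([0, 150, 0]) cube([150, 2200, 2450]);
translate([4100, 150, 0]) cube([150, 2200, 2450]);
translate([2000, 150, 0]) cube([150, 500, 2450]);
translate([2000, 1900, 0]) cube([150, 450, 2450]);


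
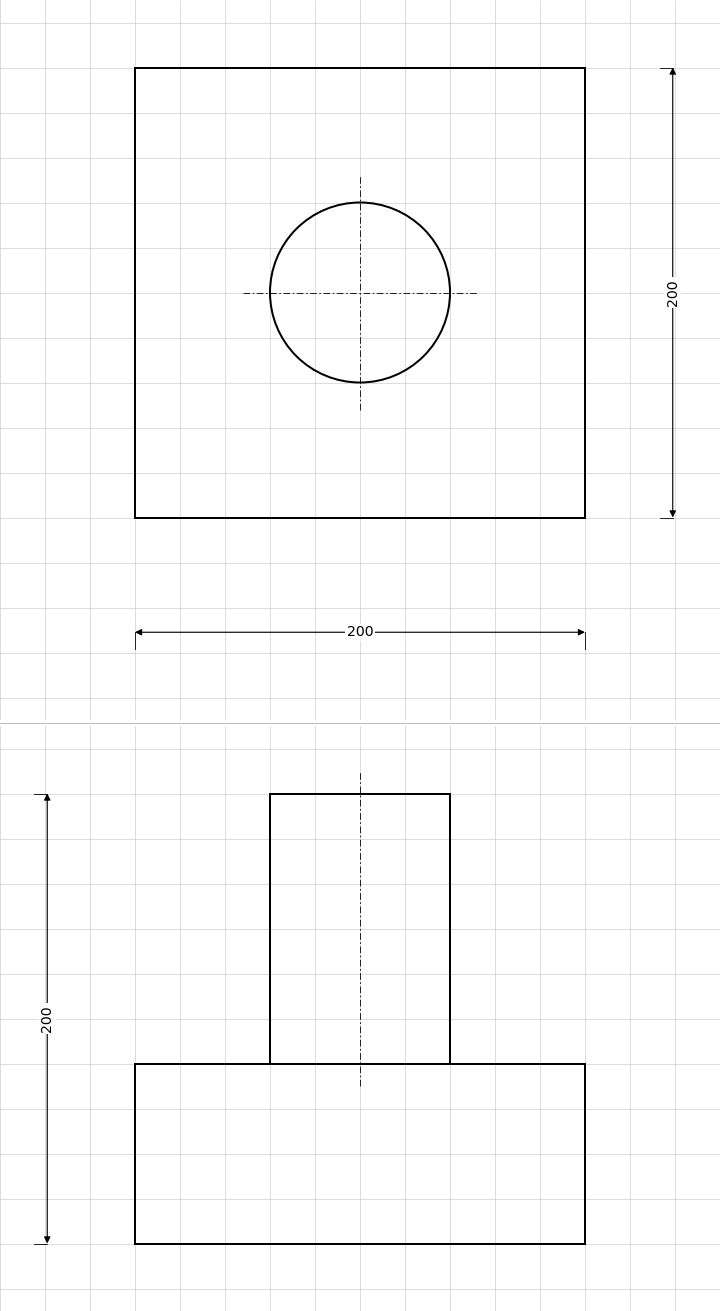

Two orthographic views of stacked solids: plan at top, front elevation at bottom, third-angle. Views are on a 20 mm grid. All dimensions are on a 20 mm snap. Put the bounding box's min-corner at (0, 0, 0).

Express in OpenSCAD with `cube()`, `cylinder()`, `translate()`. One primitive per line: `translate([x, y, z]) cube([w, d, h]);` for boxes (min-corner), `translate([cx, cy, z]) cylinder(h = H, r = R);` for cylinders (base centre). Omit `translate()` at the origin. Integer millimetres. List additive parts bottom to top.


cube([200, 200, 80]);
translate([100, 100, 80]) cylinder(h = 120, r = 40);
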